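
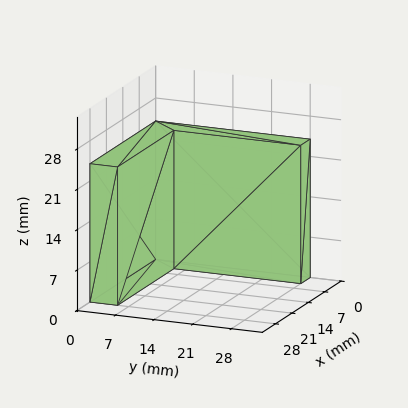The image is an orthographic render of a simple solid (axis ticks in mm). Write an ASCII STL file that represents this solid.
Reading the render: the shape is an L-shaped prism: outer 28 × 28 mm, arm thicknesses ≈ 5 mm (horizontal) and 4 mm (vertical), extruded 24 mm in z (dimensions read to the nearest mm from the axis ticks). For the STL, each face is triangulated and given an outward normal.

solid part
  facet normal 0.0000 0.0000 -1.0000
    outer loop
      vertex 28.0 5.0 0.0
      vertex 28.0 0.0 0.0
      vertex 0.0 0.0 0.0
    endloop
  endfacet
  facet normal 0.0000 0.0000 -1.0000
    outer loop
      vertex 4.0 5.0 0.0
      vertex 28.0 5.0 0.0
      vertex 0.0 0.0 0.0
    endloop
  endfacet
  facet normal 0.0000 0.0000 -1.0000
    outer loop
      vertex 4.0 28.0 0.0
      vertex 4.0 5.0 0.0
      vertex 0.0 0.0 0.0
    endloop
  endfacet
  facet normal 0.0000 0.0000 -1.0000
    outer loop
      vertex 0.0 28.0 0.0
      vertex 4.0 28.0 0.0
      vertex 0.0 0.0 0.0
    endloop
  endfacet
  facet normal 0.0000 0.0000 1.0000
    outer loop
      vertex 0.0 0.0 24.0
      vertex 28.0 0.0 24.0
      vertex 28.0 5.0 24.0
    endloop
  endfacet
  facet normal 0.0000 0.0000 1.0000
    outer loop
      vertex 0.0 0.0 24.0
      vertex 28.0 5.0 24.0
      vertex 4.0 5.0 24.0
    endloop
  endfacet
  facet normal 0.0000 0.0000 1.0000
    outer loop
      vertex 0.0 0.0 24.0
      vertex 4.0 5.0 24.0
      vertex 4.0 28.0 24.0
    endloop
  endfacet
  facet normal 0.0000 0.0000 1.0000
    outer loop
      vertex 0.0 0.0 24.0
      vertex 4.0 28.0 24.0
      vertex 0.0 28.0 24.0
    endloop
  endfacet
  facet normal 0.0000 -1.0000 0.0000
    outer loop
      vertex 0.0 0.0 0.0
      vertex 28.0 0.0 0.0
      vertex 28.0 0.0 24.0
    endloop
  endfacet
  facet normal 0.0000 -1.0000 0.0000
    outer loop
      vertex 0.0 0.0 0.0
      vertex 28.0 0.0 24.0
      vertex 0.0 0.0 24.0
    endloop
  endfacet
  facet normal 1.0000 0.0000 0.0000
    outer loop
      vertex 28.0 0.0 0.0
      vertex 28.0 5.0 0.0
      vertex 28.0 5.0 24.0
    endloop
  endfacet
  facet normal 1.0000 0.0000 0.0000
    outer loop
      vertex 28.0 0.0 0.0
      vertex 28.0 5.0 24.0
      vertex 28.0 0.0 24.0
    endloop
  endfacet
  facet normal 0.0000 1.0000 0.0000
    outer loop
      vertex 28.0 5.0 0.0
      vertex 4.0 5.0 0.0
      vertex 4.0 5.0 24.0
    endloop
  endfacet
  facet normal 0.0000 1.0000 0.0000
    outer loop
      vertex 28.0 5.0 0.0
      vertex 4.0 5.0 24.0
      vertex 28.0 5.0 24.0
    endloop
  endfacet
  facet normal 1.0000 0.0000 0.0000
    outer loop
      vertex 4.0 5.0 0.0
      vertex 4.0 28.0 0.0
      vertex 4.0 28.0 24.0
    endloop
  endfacet
  facet normal 1.0000 0.0000 0.0000
    outer loop
      vertex 4.0 5.0 0.0
      vertex 4.0 28.0 24.0
      vertex 4.0 5.0 24.0
    endloop
  endfacet
  facet normal 0.0000 1.0000 0.0000
    outer loop
      vertex 4.0 28.0 0.0
      vertex 0.0 28.0 0.0
      vertex 0.0 28.0 24.0
    endloop
  endfacet
  facet normal 0.0000 1.0000 0.0000
    outer loop
      vertex 4.0 28.0 0.0
      vertex 0.0 28.0 24.0
      vertex 4.0 28.0 24.0
    endloop
  endfacet
  facet normal -1.0000 0.0000 0.0000
    outer loop
      vertex 0.0 28.0 0.0
      vertex 0.0 0.0 0.0
      vertex 0.0 0.0 24.0
    endloop
  endfacet
  facet normal -1.0000 0.0000 0.0000
    outer loop
      vertex 0.0 28.0 0.0
      vertex 0.0 0.0 24.0
      vertex 0.0 28.0 24.0
    endloop
  endfacet
endsolid part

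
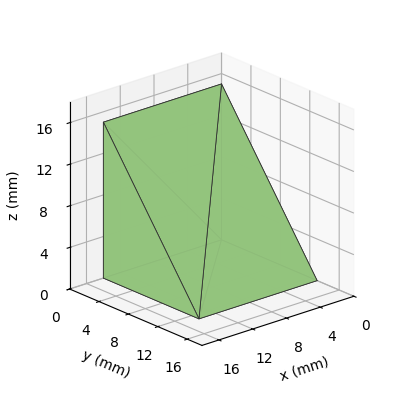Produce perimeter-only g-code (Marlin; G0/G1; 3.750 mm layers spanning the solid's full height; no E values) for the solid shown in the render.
Reading the render: the shape is a wedge (ramp): 14 × 13 mm base, rising to 15 mm along the y=0 edge and sloping linearly to z=0 at y=13 (dimensions read to the nearest mm from the axis ticks). For the g-code, the solid's height is divided into equal slices at the stated Δz and each level perimeter traced with G1 moves after a G0 lift.

; perimeter-only toolpath
G21 ; units = mm
G90 ; absolute positioning
G28 ; home
; layer 1
G0 Z3.750
G0 X0.000 Y0.000
G1 X14.000 Y0.000
G1 X14.000 Y9.750
G1 X0.000 Y9.750
G1 X0.000 Y0.000
; layer 2
G0 Z7.500
G0 X0.000 Y0.000
G1 X14.000 Y0.000
G1 X14.000 Y6.500
G1 X0.000 Y6.500
G1 X0.000 Y0.000
; layer 3
G0 Z11.250
G0 X0.000 Y0.000
G1 X14.000 Y0.000
G1 X14.000 Y3.250
G1 X0.000 Y3.250
G1 X0.000 Y0.000
M2 ; end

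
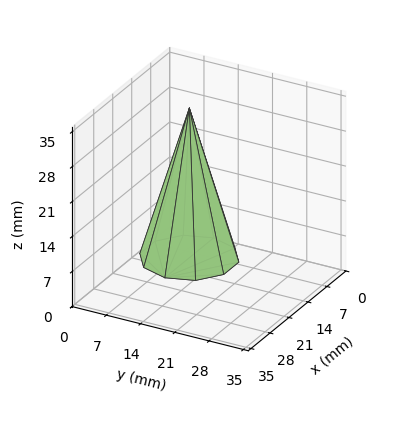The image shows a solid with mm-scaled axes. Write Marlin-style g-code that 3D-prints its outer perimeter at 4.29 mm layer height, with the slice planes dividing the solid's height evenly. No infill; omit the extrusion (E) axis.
Reading the render: the shape is a regular 10-sided pyramid, base circumscribed radius ≈ 9 mm, apex at z ≈ 30 mm (dimensions read to the nearest mm from the axis ticks). For the g-code, the solid's height is divided into equal slices at the stated Δz and each level perimeter traced with G1 moves after a G0 lift.

; perimeter-only toolpath
G21 ; units = mm
G90 ; absolute positioning
G28 ; home
; layer 1
G0 Z4.29
G0 X16.71 Y9.00
G1 X15.24 Y13.53
G1 X11.38 Y16.34
G1 X6.62 Y16.34
G1 X2.76 Y13.53
G1 X1.29 Y9.00
G1 X2.76 Y4.47
G1 X6.62 Y1.66
G1 X11.38 Y1.66
G1 X15.24 Y4.47
G1 X16.71 Y9.00
; layer 2
G0 Z8.57
G0 X15.43 Y9.00
G1 X14.20 Y12.78
G1 X10.99 Y15.11
G1 X7.01 Y15.11
G1 X3.80 Y12.78
G1 X2.57 Y9.00
G1 X3.80 Y5.22
G1 X7.01 Y2.89
G1 X10.99 Y2.89
G1 X14.20 Y5.22
G1 X15.43 Y9.00
; layer 3
G0 Z12.86
G0 X14.14 Y9.00
G1 X13.16 Y12.02
G1 X10.59 Y13.89
G1 X7.41 Y13.89
G1 X4.84 Y12.02
G1 X3.86 Y9.00
G1 X4.84 Y5.98
G1 X7.41 Y4.11
G1 X10.59 Y4.11
G1 X13.16 Y5.98
G1 X14.14 Y9.00
; layer 4
G0 Z17.14
G0 X12.86 Y9.00
G1 X12.12 Y11.27
G1 X10.19 Y12.67
G1 X7.81 Y12.67
G1 X5.88 Y11.27
G1 X5.14 Y9.00
G1 X5.88 Y6.73
G1 X7.81 Y5.33
G1 X10.19 Y5.33
G1 X12.12 Y6.73
G1 X12.86 Y9.00
; layer 5
G0 Z21.43
G0 X11.57 Y9.00
G1 X11.08 Y10.51
G1 X9.79 Y11.45
G1 X8.21 Y11.45
G1 X6.92 Y10.51
G1 X6.43 Y9.00
G1 X6.92 Y7.49
G1 X8.21 Y6.55
G1 X9.79 Y6.55
G1 X11.08 Y7.49
G1 X11.57 Y9.00
; layer 6
G0 Z25.71
G0 X10.29 Y9.00
G1 X10.04 Y9.76
G1 X9.40 Y10.22
G1 X8.60 Y10.22
G1 X7.96 Y9.76
G1 X7.71 Y9.00
G1 X7.96 Y8.24
G1 X8.60 Y7.78
G1 X9.40 Y7.78
G1 X10.04 Y8.24
G1 X10.29 Y9.00
M2 ; end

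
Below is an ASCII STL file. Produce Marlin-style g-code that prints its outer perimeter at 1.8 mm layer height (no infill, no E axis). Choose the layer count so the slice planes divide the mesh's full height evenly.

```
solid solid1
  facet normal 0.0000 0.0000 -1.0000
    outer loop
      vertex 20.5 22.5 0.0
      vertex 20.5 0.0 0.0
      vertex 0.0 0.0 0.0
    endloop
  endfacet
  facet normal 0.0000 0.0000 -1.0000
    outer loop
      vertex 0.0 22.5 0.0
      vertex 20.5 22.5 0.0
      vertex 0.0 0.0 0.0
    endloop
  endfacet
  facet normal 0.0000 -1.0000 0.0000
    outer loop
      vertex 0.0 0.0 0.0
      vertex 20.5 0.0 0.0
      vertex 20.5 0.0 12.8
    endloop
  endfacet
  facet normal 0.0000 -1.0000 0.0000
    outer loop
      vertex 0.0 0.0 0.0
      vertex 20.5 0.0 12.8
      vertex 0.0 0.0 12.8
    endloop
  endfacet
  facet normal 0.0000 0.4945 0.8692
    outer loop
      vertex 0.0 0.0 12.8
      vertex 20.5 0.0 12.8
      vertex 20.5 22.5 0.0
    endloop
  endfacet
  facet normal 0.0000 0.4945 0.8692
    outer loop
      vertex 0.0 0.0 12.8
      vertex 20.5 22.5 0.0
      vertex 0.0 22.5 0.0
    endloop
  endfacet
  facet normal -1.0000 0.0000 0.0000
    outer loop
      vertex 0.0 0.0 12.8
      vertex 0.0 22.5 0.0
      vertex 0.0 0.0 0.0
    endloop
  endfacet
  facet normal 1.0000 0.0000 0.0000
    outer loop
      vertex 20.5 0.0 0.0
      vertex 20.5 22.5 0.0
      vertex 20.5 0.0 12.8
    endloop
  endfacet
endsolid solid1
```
; perimeter-only toolpath
G21 ; units = mm
G90 ; absolute positioning
G28 ; home
; layer 1
G0 Z1.8
G0 X0.0 Y0.0
G1 X20.5 Y0.0
G1 X20.5 Y19.3
G1 X0.0 Y19.3
G1 X0.0 Y0.0
; layer 2
G0 Z3.7
G0 X0.0 Y0.0
G1 X20.5 Y0.0
G1 X20.5 Y16.1
G1 X0.0 Y16.1
G1 X0.0 Y0.0
; layer 3
G0 Z5.5
G0 X0.0 Y0.0
G1 X20.5 Y0.0
G1 X20.5 Y12.9
G1 X0.0 Y12.9
G1 X0.0 Y0.0
; layer 4
G0 Z7.3
G0 X0.0 Y0.0
G1 X20.5 Y0.0
G1 X20.5 Y9.6
G1 X0.0 Y9.6
G1 X0.0 Y0.0
; layer 5
G0 Z9.1
G0 X0.0 Y0.0
G1 X20.5 Y0.0
G1 X20.5 Y6.4
G1 X0.0 Y6.4
G1 X0.0 Y0.0
; layer 6
G0 Z11.0
G0 X0.0 Y0.0
G1 X20.5 Y0.0
G1 X20.5 Y3.2
G1 X0.0 Y3.2
G1 X0.0 Y0.0
M2 ; end

The solid is a wedge (ramp): 20.5 × 22.5 mm base, rising to 12.8 mm along the y=0 edge and sloping linearly to z=0 at y=22.5. Slicing at Δz = 1.8 mm — 7 equal slices spanning the solid's height, so layer i sits at z = i·h/7 — gives 6 non-empty perimeters. Each is a 4-segment closed polygon; G0 lifts to the layer z and rapids to the start vertex, then G1 traces the edges. The cross-section shrinks linearly with z (the slice at the apex is degenerate and omitted).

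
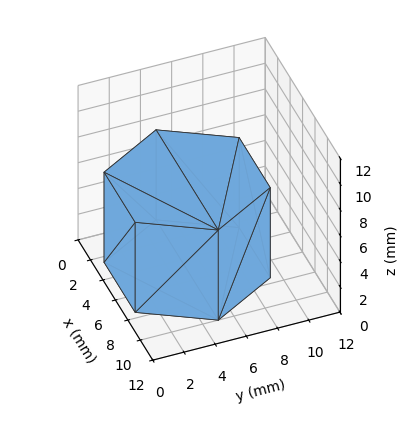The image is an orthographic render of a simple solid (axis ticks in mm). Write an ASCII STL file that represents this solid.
Reading the render: the shape is a regular 6-sided prism (a cylinder approximated with 6 flat sides), circumscribed radius ≈ 5 mm, height ≈ 7 mm (dimensions read to the nearest mm from the axis ticks). For the STL, each face is triangulated and given an outward normal.

solid part
  facet normal 0.0000 0.0000 -1.0000
    outer loop
      vertex 2.50 9.33 0.00
      vertex 7.50 9.33 0.00
      vertex 10.00 5.00 0.00
    endloop
  endfacet
  facet normal 0.0000 0.0000 -1.0000
    outer loop
      vertex 0.00 5.00 0.00
      vertex 2.50 9.33 0.00
      vertex 10.00 5.00 0.00
    endloop
  endfacet
  facet normal 0.0000 0.0000 -1.0000
    outer loop
      vertex 2.50 0.67 0.00
      vertex 0.00 5.00 0.00
      vertex 10.00 5.00 0.00
    endloop
  endfacet
  facet normal 0.0000 0.0000 -1.0000
    outer loop
      vertex 7.50 0.67 0.00
      vertex 2.50 0.67 0.00
      vertex 10.00 5.00 0.00
    endloop
  endfacet
  facet normal 0.0000 0.0000 1.0000
    outer loop
      vertex 10.00 5.00 7.00
      vertex 7.50 9.33 7.00
      vertex 2.50 9.33 7.00
    endloop
  endfacet
  facet normal 0.0000 0.0000 1.0000
    outer loop
      vertex 10.00 5.00 7.00
      vertex 2.50 9.33 7.00
      vertex 0.00 5.00 7.00
    endloop
  endfacet
  facet normal 0.0000 0.0000 1.0000
    outer loop
      vertex 10.00 5.00 7.00
      vertex 0.00 5.00 7.00
      vertex 2.50 0.67 7.00
    endloop
  endfacet
  facet normal 0.0000 0.0000 1.0000
    outer loop
      vertex 10.00 5.00 7.00
      vertex 2.50 0.67 7.00
      vertex 7.50 0.67 7.00
    endloop
  endfacet
  facet normal 0.8660 0.5000 0.0000
    outer loop
      vertex 10.00 5.00 0.00
      vertex 7.50 9.33 0.00
      vertex 7.50 9.33 7.00
    endloop
  endfacet
  facet normal 0.8660 0.5000 0.0000
    outer loop
      vertex 10.00 5.00 0.00
      vertex 7.50 9.33 7.00
      vertex 10.00 5.00 7.00
    endloop
  endfacet
  facet normal 0.0000 1.0000 0.0000
    outer loop
      vertex 7.50 9.33 0.00
      vertex 2.50 9.33 0.00
      vertex 2.50 9.33 7.00
    endloop
  endfacet
  facet normal 0.0000 1.0000 0.0000
    outer loop
      vertex 7.50 9.33 0.00
      vertex 2.50 9.33 7.00
      vertex 7.50 9.33 7.00
    endloop
  endfacet
  facet normal -0.8660 0.5000 0.0000
    outer loop
      vertex 2.50 9.33 0.00
      vertex 0.00 5.00 0.00
      vertex 0.00 5.00 7.00
    endloop
  endfacet
  facet normal -0.8660 0.5000 0.0000
    outer loop
      vertex 2.50 9.33 0.00
      vertex 0.00 5.00 7.00
      vertex 2.50 9.33 7.00
    endloop
  endfacet
  facet normal -0.8660 -0.5000 0.0000
    outer loop
      vertex 0.00 5.00 0.00
      vertex 2.50 0.67 0.00
      vertex 2.50 0.67 7.00
    endloop
  endfacet
  facet normal -0.8660 -0.5000 0.0000
    outer loop
      vertex 0.00 5.00 0.00
      vertex 2.50 0.67 7.00
      vertex 0.00 5.00 7.00
    endloop
  endfacet
  facet normal 0.0000 -1.0000 0.0000
    outer loop
      vertex 2.50 0.67 0.00
      vertex 7.50 0.67 0.00
      vertex 7.50 0.67 7.00
    endloop
  endfacet
  facet normal 0.0000 -1.0000 0.0000
    outer loop
      vertex 2.50 0.67 0.00
      vertex 7.50 0.67 7.00
      vertex 2.50 0.67 7.00
    endloop
  endfacet
  facet normal 0.8660 -0.5000 0.0000
    outer loop
      vertex 7.50 0.67 0.00
      vertex 10.00 5.00 0.00
      vertex 10.00 5.00 7.00
    endloop
  endfacet
  facet normal 0.8660 -0.5000 0.0000
    outer loop
      vertex 7.50 0.67 0.00
      vertex 10.00 5.00 7.00
      vertex 7.50 0.67 7.00
    endloop
  endfacet
endsolid part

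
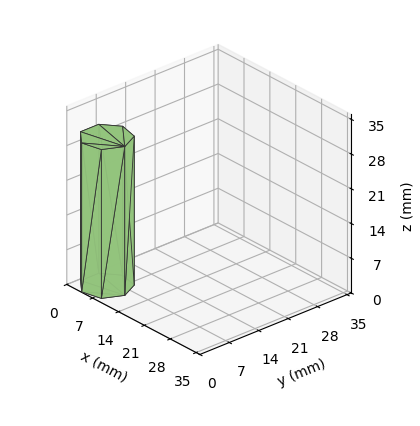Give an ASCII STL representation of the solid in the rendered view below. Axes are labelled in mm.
Reading the render: the shape is a regular 7-sided prism (a cylinder approximated with 7 flat sides), circumscribed radius ≈ 5 mm, height ≈ 30 mm (dimensions read to the nearest mm from the axis ticks). For the STL, each face is triangulated and given an outward normal.

solid part
  facet normal 0.0000 0.0000 -1.0000
    outer loop
      vertex 3.887 9.875 0.000
      vertex 8.117 8.909 0.000
      vertex 10.000 5.000 0.000
    endloop
  endfacet
  facet normal 0.0000 0.0000 -1.0000
    outer loop
      vertex 0.495 7.169 0.000
      vertex 3.887 9.875 0.000
      vertex 10.000 5.000 0.000
    endloop
  endfacet
  facet normal 0.0000 0.0000 -1.0000
    outer loop
      vertex 0.495 2.831 0.000
      vertex 0.495 7.169 0.000
      vertex 10.000 5.000 0.000
    endloop
  endfacet
  facet normal 0.0000 0.0000 -1.0000
    outer loop
      vertex 3.887 0.125 0.000
      vertex 0.495 2.831 0.000
      vertex 10.000 5.000 0.000
    endloop
  endfacet
  facet normal 0.0000 0.0000 -1.0000
    outer loop
      vertex 8.117 1.091 0.000
      vertex 3.887 0.125 0.000
      vertex 10.000 5.000 0.000
    endloop
  endfacet
  facet normal 0.0000 0.0000 1.0000
    outer loop
      vertex 10.000 5.000 30.000
      vertex 8.117 8.909 30.000
      vertex 3.887 9.875 30.000
    endloop
  endfacet
  facet normal 0.0000 0.0000 1.0000
    outer loop
      vertex 10.000 5.000 30.000
      vertex 3.887 9.875 30.000
      vertex 0.495 7.169 30.000
    endloop
  endfacet
  facet normal 0.0000 0.0000 1.0000
    outer loop
      vertex 10.000 5.000 30.000
      vertex 0.495 7.169 30.000
      vertex 0.495 2.831 30.000
    endloop
  endfacet
  facet normal 0.0000 0.0000 1.0000
    outer loop
      vertex 10.000 5.000 30.000
      vertex 0.495 2.831 30.000
      vertex 3.887 0.125 30.000
    endloop
  endfacet
  facet normal 0.0000 0.0000 1.0000
    outer loop
      vertex 10.000 5.000 30.000
      vertex 3.887 0.125 30.000
      vertex 8.117 1.091 30.000
    endloop
  endfacet
  facet normal 0.9009 0.4340 0.0000
    outer loop
      vertex 10.000 5.000 0.000
      vertex 8.117 8.909 0.000
      vertex 8.117 8.909 30.000
    endloop
  endfacet
  facet normal 0.9009 0.4340 0.0000
    outer loop
      vertex 10.000 5.000 0.000
      vertex 8.117 8.909 30.000
      vertex 10.000 5.000 30.000
    endloop
  endfacet
  facet normal 0.2226 0.9749 0.0000
    outer loop
      vertex 8.117 8.909 0.000
      vertex 3.887 9.875 0.000
      vertex 3.887 9.875 30.000
    endloop
  endfacet
  facet normal 0.2226 0.9749 0.0000
    outer loop
      vertex 8.117 8.909 0.000
      vertex 3.887 9.875 30.000
      vertex 8.117 8.909 30.000
    endloop
  endfacet
  facet normal -0.6236 0.7817 0.0000
    outer loop
      vertex 3.887 9.875 0.000
      vertex 0.495 7.169 0.000
      vertex 0.495 7.169 30.000
    endloop
  endfacet
  facet normal -0.6236 0.7817 0.0000
    outer loop
      vertex 3.887 9.875 0.000
      vertex 0.495 7.169 30.000
      vertex 3.887 9.875 30.000
    endloop
  endfacet
  facet normal -1.0000 0.0000 0.0000
    outer loop
      vertex 0.495 7.169 0.000
      vertex 0.495 2.831 0.000
      vertex 0.495 2.831 30.000
    endloop
  endfacet
  facet normal -1.0000 0.0000 0.0000
    outer loop
      vertex 0.495 7.169 0.000
      vertex 0.495 2.831 30.000
      vertex 0.495 7.169 30.000
    endloop
  endfacet
  facet normal -0.6236 -0.7817 0.0000
    outer loop
      vertex 0.495 2.831 0.000
      vertex 3.887 0.125 0.000
      vertex 3.887 0.125 30.000
    endloop
  endfacet
  facet normal -0.6236 -0.7817 0.0000
    outer loop
      vertex 0.495 2.831 0.000
      vertex 3.887 0.125 30.000
      vertex 0.495 2.831 30.000
    endloop
  endfacet
  facet normal 0.2226 -0.9749 0.0000
    outer loop
      vertex 3.887 0.125 0.000
      vertex 8.117 1.091 0.000
      vertex 8.117 1.091 30.000
    endloop
  endfacet
  facet normal 0.2226 -0.9749 0.0000
    outer loop
      vertex 3.887 0.125 0.000
      vertex 8.117 1.091 30.000
      vertex 3.887 0.125 30.000
    endloop
  endfacet
  facet normal 0.9009 -0.4340 0.0000
    outer loop
      vertex 8.117 1.091 0.000
      vertex 10.000 5.000 0.000
      vertex 10.000 5.000 30.000
    endloop
  endfacet
  facet normal 0.9009 -0.4340 0.0000
    outer loop
      vertex 8.117 1.091 0.000
      vertex 10.000 5.000 30.000
      vertex 8.117 1.091 30.000
    endloop
  endfacet
endsolid part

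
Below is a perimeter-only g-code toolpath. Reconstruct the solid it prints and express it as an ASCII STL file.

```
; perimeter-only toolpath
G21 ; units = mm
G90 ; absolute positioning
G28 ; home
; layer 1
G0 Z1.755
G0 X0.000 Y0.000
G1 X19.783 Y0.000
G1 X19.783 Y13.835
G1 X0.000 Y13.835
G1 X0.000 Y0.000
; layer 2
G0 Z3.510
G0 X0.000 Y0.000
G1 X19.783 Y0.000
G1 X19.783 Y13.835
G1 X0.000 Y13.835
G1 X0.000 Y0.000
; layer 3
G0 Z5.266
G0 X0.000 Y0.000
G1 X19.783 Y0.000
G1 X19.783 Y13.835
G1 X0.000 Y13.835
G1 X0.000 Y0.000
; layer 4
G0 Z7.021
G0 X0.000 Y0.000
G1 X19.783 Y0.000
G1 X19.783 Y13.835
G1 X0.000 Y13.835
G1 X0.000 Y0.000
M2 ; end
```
solid part
  facet normal 0.0000 0.0000 -1.0000
    outer loop
      vertex 19.783 13.835 0.000
      vertex 19.783 0.000 0.000
      vertex 0.000 0.000 0.000
    endloop
  endfacet
  facet normal 0.0000 0.0000 -1.0000
    outer loop
      vertex 0.000 13.835 0.000
      vertex 19.783 13.835 0.000
      vertex 0.000 0.000 0.000
    endloop
  endfacet
  facet normal 0.0000 0.0000 1.0000
    outer loop
      vertex 0.000 0.000 7.021
      vertex 19.783 0.000 7.021
      vertex 19.783 13.835 7.021
    endloop
  endfacet
  facet normal 0.0000 0.0000 1.0000
    outer loop
      vertex 0.000 0.000 7.021
      vertex 19.783 13.835 7.021
      vertex 0.000 13.835 7.021
    endloop
  endfacet
  facet normal 0.0000 -1.0000 0.0000
    outer loop
      vertex 0.000 0.000 0.000
      vertex 19.783 0.000 0.000
      vertex 19.783 0.000 7.021
    endloop
  endfacet
  facet normal 0.0000 -1.0000 0.0000
    outer loop
      vertex 0.000 0.000 0.000
      vertex 19.783 0.000 7.021
      vertex 0.000 0.000 7.021
    endloop
  endfacet
  facet normal 0.0000 1.0000 0.0000
    outer loop
      vertex 19.783 13.835 7.021
      vertex 19.783 13.835 0.000
      vertex 0.000 13.835 0.000
    endloop
  endfacet
  facet normal 0.0000 1.0000 0.0000
    outer loop
      vertex 0.000 13.835 7.021
      vertex 19.783 13.835 7.021
      vertex 0.000 13.835 0.000
    endloop
  endfacet
  facet normal -1.0000 0.0000 0.0000
    outer loop
      vertex 0.000 13.835 7.021
      vertex 0.000 13.835 0.000
      vertex 0.000 0.000 0.000
    endloop
  endfacet
  facet normal -1.0000 0.0000 0.0000
    outer loop
      vertex 0.000 0.000 7.021
      vertex 0.000 13.835 7.021
      vertex 0.000 0.000 0.000
    endloop
  endfacet
  facet normal 1.0000 0.0000 0.0000
    outer loop
      vertex 19.783 0.000 0.000
      vertex 19.783 13.835 0.000
      vertex 19.783 13.835 7.021
    endloop
  endfacet
  facet normal 1.0000 0.0000 0.0000
    outer loop
      vertex 19.783 0.000 0.000
      vertex 19.783 13.835 7.021
      vertex 19.783 0.000 7.021
    endloop
  endfacet
endsolid part

The G0 Z moves step by Δz≈1.755 mm. Every layer's G1 loop is the same polygon, so the solid is a straight extrusion of it from z=0 to z≈7.02. Closing with flat bottom and top caps and triangulating gives 12 facets — a rectangular box, roughly 19.8 × 13.8 mm footprint and 7.02 mm tall.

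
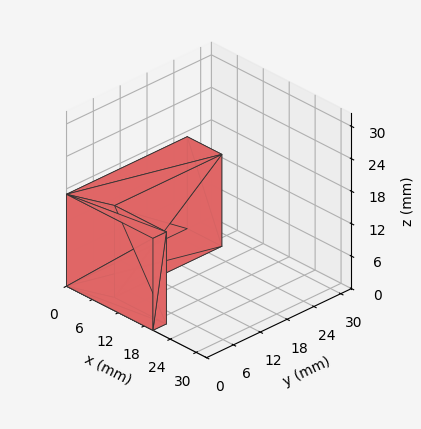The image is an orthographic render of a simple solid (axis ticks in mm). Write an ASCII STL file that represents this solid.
Reading the render: the shape is an L-shaped prism: outer 20 × 27 mm, arm thicknesses ≈ 3 mm (horizontal) and 8 mm (vertical), extruded 17 mm in z (dimensions read to the nearest mm from the axis ticks). For the STL, each face is triangulated and given an outward normal.

solid part
  facet normal 0.0000 0.0000 -1.0000
    outer loop
      vertex 20.00 3.00 0.00
      vertex 20.00 0.00 0.00
      vertex 0.00 0.00 0.00
    endloop
  endfacet
  facet normal 0.0000 0.0000 -1.0000
    outer loop
      vertex 8.00 3.00 0.00
      vertex 20.00 3.00 0.00
      vertex 0.00 0.00 0.00
    endloop
  endfacet
  facet normal 0.0000 0.0000 -1.0000
    outer loop
      vertex 8.00 27.00 0.00
      vertex 8.00 3.00 0.00
      vertex 0.00 0.00 0.00
    endloop
  endfacet
  facet normal 0.0000 0.0000 -1.0000
    outer loop
      vertex 0.00 27.00 0.00
      vertex 8.00 27.00 0.00
      vertex 0.00 0.00 0.00
    endloop
  endfacet
  facet normal 0.0000 0.0000 1.0000
    outer loop
      vertex 0.00 0.00 17.00
      vertex 20.00 0.00 17.00
      vertex 20.00 3.00 17.00
    endloop
  endfacet
  facet normal 0.0000 0.0000 1.0000
    outer loop
      vertex 0.00 0.00 17.00
      vertex 20.00 3.00 17.00
      vertex 8.00 3.00 17.00
    endloop
  endfacet
  facet normal 0.0000 0.0000 1.0000
    outer loop
      vertex 0.00 0.00 17.00
      vertex 8.00 3.00 17.00
      vertex 8.00 27.00 17.00
    endloop
  endfacet
  facet normal 0.0000 0.0000 1.0000
    outer loop
      vertex 0.00 0.00 17.00
      vertex 8.00 27.00 17.00
      vertex 0.00 27.00 17.00
    endloop
  endfacet
  facet normal 0.0000 -1.0000 0.0000
    outer loop
      vertex 0.00 0.00 0.00
      vertex 20.00 0.00 0.00
      vertex 20.00 0.00 17.00
    endloop
  endfacet
  facet normal 0.0000 -1.0000 0.0000
    outer loop
      vertex 0.00 0.00 0.00
      vertex 20.00 0.00 17.00
      vertex 0.00 0.00 17.00
    endloop
  endfacet
  facet normal 1.0000 0.0000 0.0000
    outer loop
      vertex 20.00 0.00 0.00
      vertex 20.00 3.00 0.00
      vertex 20.00 3.00 17.00
    endloop
  endfacet
  facet normal 1.0000 0.0000 0.0000
    outer loop
      vertex 20.00 0.00 0.00
      vertex 20.00 3.00 17.00
      vertex 20.00 0.00 17.00
    endloop
  endfacet
  facet normal 0.0000 1.0000 0.0000
    outer loop
      vertex 20.00 3.00 0.00
      vertex 8.00 3.00 0.00
      vertex 8.00 3.00 17.00
    endloop
  endfacet
  facet normal 0.0000 1.0000 0.0000
    outer loop
      vertex 20.00 3.00 0.00
      vertex 8.00 3.00 17.00
      vertex 20.00 3.00 17.00
    endloop
  endfacet
  facet normal 1.0000 0.0000 0.0000
    outer loop
      vertex 8.00 3.00 0.00
      vertex 8.00 27.00 0.00
      vertex 8.00 27.00 17.00
    endloop
  endfacet
  facet normal 1.0000 0.0000 0.0000
    outer loop
      vertex 8.00 3.00 0.00
      vertex 8.00 27.00 17.00
      vertex 8.00 3.00 17.00
    endloop
  endfacet
  facet normal 0.0000 1.0000 0.0000
    outer loop
      vertex 8.00 27.00 0.00
      vertex 0.00 27.00 0.00
      vertex 0.00 27.00 17.00
    endloop
  endfacet
  facet normal 0.0000 1.0000 0.0000
    outer loop
      vertex 8.00 27.00 0.00
      vertex 0.00 27.00 17.00
      vertex 8.00 27.00 17.00
    endloop
  endfacet
  facet normal -1.0000 0.0000 0.0000
    outer loop
      vertex 0.00 27.00 0.00
      vertex 0.00 0.00 0.00
      vertex 0.00 0.00 17.00
    endloop
  endfacet
  facet normal -1.0000 0.0000 0.0000
    outer loop
      vertex 0.00 27.00 0.00
      vertex 0.00 0.00 17.00
      vertex 0.00 27.00 17.00
    endloop
  endfacet
endsolid part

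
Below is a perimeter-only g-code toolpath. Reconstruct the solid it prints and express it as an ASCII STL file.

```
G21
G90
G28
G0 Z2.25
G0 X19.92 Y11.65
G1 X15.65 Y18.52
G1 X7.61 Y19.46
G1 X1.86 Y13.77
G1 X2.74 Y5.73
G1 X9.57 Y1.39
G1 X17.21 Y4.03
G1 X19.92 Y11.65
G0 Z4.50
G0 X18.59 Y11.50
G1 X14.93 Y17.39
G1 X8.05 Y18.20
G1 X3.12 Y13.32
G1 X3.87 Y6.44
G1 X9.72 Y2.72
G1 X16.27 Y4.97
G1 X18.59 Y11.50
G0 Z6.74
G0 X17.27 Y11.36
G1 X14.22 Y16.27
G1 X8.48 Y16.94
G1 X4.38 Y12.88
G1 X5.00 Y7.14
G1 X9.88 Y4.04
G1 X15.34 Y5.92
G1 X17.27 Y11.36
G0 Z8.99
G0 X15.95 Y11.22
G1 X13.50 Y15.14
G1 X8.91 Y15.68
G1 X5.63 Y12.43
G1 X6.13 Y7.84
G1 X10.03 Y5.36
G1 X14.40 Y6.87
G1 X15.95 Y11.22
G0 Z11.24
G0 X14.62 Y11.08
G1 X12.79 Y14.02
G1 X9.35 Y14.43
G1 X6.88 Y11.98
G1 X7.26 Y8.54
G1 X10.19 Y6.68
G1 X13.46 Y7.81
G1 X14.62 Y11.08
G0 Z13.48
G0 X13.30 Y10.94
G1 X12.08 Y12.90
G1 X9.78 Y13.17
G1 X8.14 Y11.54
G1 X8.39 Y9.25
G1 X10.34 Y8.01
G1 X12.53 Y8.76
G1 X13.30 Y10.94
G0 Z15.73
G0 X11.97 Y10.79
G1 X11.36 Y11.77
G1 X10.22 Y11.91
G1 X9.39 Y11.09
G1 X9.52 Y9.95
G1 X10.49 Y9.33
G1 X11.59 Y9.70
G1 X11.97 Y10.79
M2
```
solid part
  facet normal 0.0000 0.0000 -1.0000
    outer loop
      vertex 7.18 20.72 0.00
      vertex 16.36 19.64 0.00
      vertex 21.24 11.79 0.00
    endloop
  endfacet
  facet normal 0.0000 0.0000 -1.0000
    outer loop
      vertex 0.61 14.21 0.00
      vertex 7.18 20.72 0.00
      vertex 21.24 11.79 0.00
    endloop
  endfacet
  facet normal 0.0000 0.0000 -1.0000
    outer loop
      vertex 1.61 5.03 0.00
      vertex 0.61 14.21 0.00
      vertex 21.24 11.79 0.00
    endloop
  endfacet
  facet normal 0.0000 0.0000 -1.0000
    outer loop
      vertex 9.41 0.07 0.00
      vertex 1.61 5.03 0.00
      vertex 21.24 11.79 0.00
    endloop
  endfacet
  facet normal 0.0000 0.0000 -1.0000
    outer loop
      vertex 18.15 3.08 0.00
      vertex 9.41 0.07 0.00
      vertex 21.24 11.79 0.00
    endloop
  endfacet
  facet normal 0.7492 0.4658 0.4708
    outer loop
      vertex 21.24 11.79 0.00
      vertex 16.36 19.64 0.00
      vertex 10.65 10.65 17.98
    endloop
  endfacet
  facet normal 0.1031 0.8762 0.4708
    outer loop
      vertex 16.36 19.64 0.00
      vertex 7.18 20.72 0.00
      vertex 10.65 10.65 17.98
    endloop
  endfacet
  facet normal -0.6210 0.6267 0.4708
    outer loop
      vertex 7.18 20.72 0.00
      vertex 0.61 14.21 0.00
      vertex 10.65 10.65 17.98
    endloop
  endfacet
  facet normal -0.8770 -0.0955 0.4708
    outer loop
      vertex 0.61 14.21 0.00
      vertex 1.61 5.03 0.00
      vertex 10.65 10.65 17.98
    endloop
  endfacet
  facet normal -0.4734 -0.7445 0.4707
    outer loop
      vertex 1.61 5.03 0.00
      vertex 9.41 0.07 0.00
      vertex 10.65 10.65 17.98
    endloop
  endfacet
  facet normal 0.2872 -0.8341 0.4710
    outer loop
      vertex 9.41 0.07 0.00
      vertex 18.15 3.08 0.00
      vertex 10.65 10.65 17.98
    endloop
  endfacet
  facet normal 0.8314 -0.2949 0.4710
    outer loop
      vertex 18.15 3.08 0.00
      vertex 21.24 11.79 0.00
      vertex 10.65 10.65 17.98
    endloop
  endfacet
endsolid part

The G0 Z moves step by Δz≈2.25 mm. The G1 loops shrink linearly with z, so the solid tapers from its base footprint up to z≈18. Closing with a flat bottom cap and the tapered top and triangulating gives 12 facets — a regular 7-sided pyramid, base circumscribed radius ≈ 10.7 mm, apex at z ≈ 18 mm.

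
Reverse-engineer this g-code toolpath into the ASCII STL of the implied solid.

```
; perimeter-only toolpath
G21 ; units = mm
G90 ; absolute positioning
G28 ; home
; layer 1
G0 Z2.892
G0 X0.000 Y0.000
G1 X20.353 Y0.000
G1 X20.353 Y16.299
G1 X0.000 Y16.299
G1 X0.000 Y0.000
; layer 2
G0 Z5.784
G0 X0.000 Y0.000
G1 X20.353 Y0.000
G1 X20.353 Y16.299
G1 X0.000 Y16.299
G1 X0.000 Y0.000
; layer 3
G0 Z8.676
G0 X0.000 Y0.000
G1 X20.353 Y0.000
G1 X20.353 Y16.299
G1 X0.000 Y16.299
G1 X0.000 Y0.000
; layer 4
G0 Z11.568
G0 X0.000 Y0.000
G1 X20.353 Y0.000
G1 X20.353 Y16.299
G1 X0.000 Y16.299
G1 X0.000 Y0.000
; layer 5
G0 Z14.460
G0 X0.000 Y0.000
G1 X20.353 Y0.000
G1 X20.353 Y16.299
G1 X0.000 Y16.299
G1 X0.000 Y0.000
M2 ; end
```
solid part
  facet normal 0.0000 0.0000 -1.0000
    outer loop
      vertex 20.353 16.299 0.000
      vertex 20.353 0.000 0.000
      vertex 0.000 0.000 0.000
    endloop
  endfacet
  facet normal 0.0000 0.0000 -1.0000
    outer loop
      vertex 0.000 16.299 0.000
      vertex 20.353 16.299 0.000
      vertex 0.000 0.000 0.000
    endloop
  endfacet
  facet normal 0.0000 0.0000 1.0000
    outer loop
      vertex 0.000 0.000 14.460
      vertex 20.353 0.000 14.460
      vertex 20.353 16.299 14.460
    endloop
  endfacet
  facet normal 0.0000 0.0000 1.0000
    outer loop
      vertex 0.000 0.000 14.460
      vertex 20.353 16.299 14.460
      vertex 0.000 16.299 14.460
    endloop
  endfacet
  facet normal 0.0000 -1.0000 0.0000
    outer loop
      vertex 0.000 0.000 0.000
      vertex 20.353 0.000 0.000
      vertex 20.353 0.000 14.460
    endloop
  endfacet
  facet normal 0.0000 -1.0000 0.0000
    outer loop
      vertex 0.000 0.000 0.000
      vertex 20.353 0.000 14.460
      vertex 0.000 0.000 14.460
    endloop
  endfacet
  facet normal 0.0000 1.0000 0.0000
    outer loop
      vertex 20.353 16.299 14.460
      vertex 20.353 16.299 0.000
      vertex 0.000 16.299 0.000
    endloop
  endfacet
  facet normal 0.0000 1.0000 0.0000
    outer loop
      vertex 0.000 16.299 14.460
      vertex 20.353 16.299 14.460
      vertex 0.000 16.299 0.000
    endloop
  endfacet
  facet normal -1.0000 0.0000 0.0000
    outer loop
      vertex 0.000 16.299 14.460
      vertex 0.000 16.299 0.000
      vertex 0.000 0.000 0.000
    endloop
  endfacet
  facet normal -1.0000 0.0000 0.0000
    outer loop
      vertex 0.000 0.000 14.460
      vertex 0.000 16.299 14.460
      vertex 0.000 0.000 0.000
    endloop
  endfacet
  facet normal 1.0000 0.0000 0.0000
    outer loop
      vertex 20.353 0.000 0.000
      vertex 20.353 16.299 0.000
      vertex 20.353 16.299 14.460
    endloop
  endfacet
  facet normal 1.0000 0.0000 0.0000
    outer loop
      vertex 20.353 0.000 0.000
      vertex 20.353 16.299 14.460
      vertex 20.353 0.000 14.460
    endloop
  endfacet
endsolid part

The G0 Z moves step by Δz≈2.892 mm. Every layer's G1 loop is the same polygon, so the solid is a straight extrusion of it from z=0 to z≈14.5. Closing with flat bottom and top caps and triangulating gives 12 facets — a rectangular box, roughly 20.4 × 16.3 mm footprint and 14.5 mm tall.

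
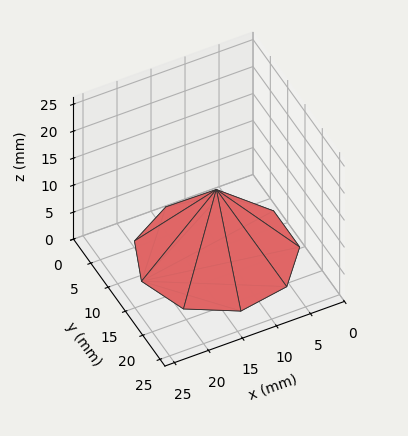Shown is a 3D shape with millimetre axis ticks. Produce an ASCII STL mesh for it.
Reading the render: the shape is a regular 9-sided pyramid, base circumscribed radius ≈ 11 mm, apex at z ≈ 12 mm (dimensions read to the nearest mm from the axis ticks). For the STL, each face is triangulated and given an outward normal.

solid part
  facet normal 0.0000 0.0000 -1.0000
    outer loop
      vertex 12.91 21.83 0.00
      vertex 19.43 18.07 0.00
      vertex 22.00 11.00 0.00
    endloop
  endfacet
  facet normal 0.0000 0.0000 -1.0000
    outer loop
      vertex 5.50 20.53 0.00
      vertex 12.91 21.83 0.00
      vertex 22.00 11.00 0.00
    endloop
  endfacet
  facet normal 0.0000 0.0000 -1.0000
    outer loop
      vertex 0.66 14.76 0.00
      vertex 5.50 20.53 0.00
      vertex 22.00 11.00 0.00
    endloop
  endfacet
  facet normal 0.0000 0.0000 -1.0000
    outer loop
      vertex 0.66 7.24 0.00
      vertex 0.66 14.76 0.00
      vertex 22.00 11.00 0.00
    endloop
  endfacet
  facet normal 0.0000 0.0000 -1.0000
    outer loop
      vertex 5.50 1.47 0.00
      vertex 0.66 7.24 0.00
      vertex 22.00 11.00 0.00
    endloop
  endfacet
  facet normal 0.0000 0.0000 -1.0000
    outer loop
      vertex 12.91 0.17 0.00
      vertex 5.50 1.47 0.00
      vertex 22.00 11.00 0.00
    endloop
  endfacet
  facet normal 0.0000 0.0000 -1.0000
    outer loop
      vertex 19.43 3.93 0.00
      vertex 12.91 0.17 0.00
      vertex 22.00 11.00 0.00
    endloop
  endfacet
  facet normal 0.7120 0.2588 0.6527
    outer loop
      vertex 22.00 11.00 0.00
      vertex 19.43 18.07 0.00
      vertex 11.00 11.00 12.00
    endloop
  endfacet
  facet normal 0.3785 0.6564 0.6526
    outer loop
      vertex 19.43 18.07 0.00
      vertex 12.91 21.83 0.00
      vertex 11.00 11.00 12.00
    endloop
  endfacet
  facet normal -0.1309 0.7463 0.6527
    outer loop
      vertex 12.91 21.83 0.00
      vertex 5.50 20.53 0.00
      vertex 11.00 11.00 12.00
    endloop
  endfacet
  facet normal -0.5804 0.4869 0.6527
    outer loop
      vertex 5.50 20.53 0.00
      vertex 0.66 14.76 0.00
      vertex 11.00 11.00 12.00
    endloop
  endfacet
  facet normal -0.7576 0.0000 0.6528
    outer loop
      vertex 0.66 14.76 0.00
      vertex 0.66 7.24 0.00
      vertex 11.00 11.00 12.00
    endloop
  endfacet
  facet normal -0.5804 -0.4869 0.6527
    outer loop
      vertex 0.66 7.24 0.00
      vertex 5.50 1.47 0.00
      vertex 11.00 11.00 12.00
    endloop
  endfacet
  facet normal -0.1309 -0.7463 0.6527
    outer loop
      vertex 5.50 1.47 0.00
      vertex 12.91 0.17 0.00
      vertex 11.00 11.00 12.00
    endloop
  endfacet
  facet normal 0.3785 -0.6564 0.6526
    outer loop
      vertex 12.91 0.17 0.00
      vertex 19.43 3.93 0.00
      vertex 11.00 11.00 12.00
    endloop
  endfacet
  facet normal 0.7120 -0.2588 0.6527
    outer loop
      vertex 19.43 3.93 0.00
      vertex 22.00 11.00 0.00
      vertex 11.00 11.00 12.00
    endloop
  endfacet
endsolid part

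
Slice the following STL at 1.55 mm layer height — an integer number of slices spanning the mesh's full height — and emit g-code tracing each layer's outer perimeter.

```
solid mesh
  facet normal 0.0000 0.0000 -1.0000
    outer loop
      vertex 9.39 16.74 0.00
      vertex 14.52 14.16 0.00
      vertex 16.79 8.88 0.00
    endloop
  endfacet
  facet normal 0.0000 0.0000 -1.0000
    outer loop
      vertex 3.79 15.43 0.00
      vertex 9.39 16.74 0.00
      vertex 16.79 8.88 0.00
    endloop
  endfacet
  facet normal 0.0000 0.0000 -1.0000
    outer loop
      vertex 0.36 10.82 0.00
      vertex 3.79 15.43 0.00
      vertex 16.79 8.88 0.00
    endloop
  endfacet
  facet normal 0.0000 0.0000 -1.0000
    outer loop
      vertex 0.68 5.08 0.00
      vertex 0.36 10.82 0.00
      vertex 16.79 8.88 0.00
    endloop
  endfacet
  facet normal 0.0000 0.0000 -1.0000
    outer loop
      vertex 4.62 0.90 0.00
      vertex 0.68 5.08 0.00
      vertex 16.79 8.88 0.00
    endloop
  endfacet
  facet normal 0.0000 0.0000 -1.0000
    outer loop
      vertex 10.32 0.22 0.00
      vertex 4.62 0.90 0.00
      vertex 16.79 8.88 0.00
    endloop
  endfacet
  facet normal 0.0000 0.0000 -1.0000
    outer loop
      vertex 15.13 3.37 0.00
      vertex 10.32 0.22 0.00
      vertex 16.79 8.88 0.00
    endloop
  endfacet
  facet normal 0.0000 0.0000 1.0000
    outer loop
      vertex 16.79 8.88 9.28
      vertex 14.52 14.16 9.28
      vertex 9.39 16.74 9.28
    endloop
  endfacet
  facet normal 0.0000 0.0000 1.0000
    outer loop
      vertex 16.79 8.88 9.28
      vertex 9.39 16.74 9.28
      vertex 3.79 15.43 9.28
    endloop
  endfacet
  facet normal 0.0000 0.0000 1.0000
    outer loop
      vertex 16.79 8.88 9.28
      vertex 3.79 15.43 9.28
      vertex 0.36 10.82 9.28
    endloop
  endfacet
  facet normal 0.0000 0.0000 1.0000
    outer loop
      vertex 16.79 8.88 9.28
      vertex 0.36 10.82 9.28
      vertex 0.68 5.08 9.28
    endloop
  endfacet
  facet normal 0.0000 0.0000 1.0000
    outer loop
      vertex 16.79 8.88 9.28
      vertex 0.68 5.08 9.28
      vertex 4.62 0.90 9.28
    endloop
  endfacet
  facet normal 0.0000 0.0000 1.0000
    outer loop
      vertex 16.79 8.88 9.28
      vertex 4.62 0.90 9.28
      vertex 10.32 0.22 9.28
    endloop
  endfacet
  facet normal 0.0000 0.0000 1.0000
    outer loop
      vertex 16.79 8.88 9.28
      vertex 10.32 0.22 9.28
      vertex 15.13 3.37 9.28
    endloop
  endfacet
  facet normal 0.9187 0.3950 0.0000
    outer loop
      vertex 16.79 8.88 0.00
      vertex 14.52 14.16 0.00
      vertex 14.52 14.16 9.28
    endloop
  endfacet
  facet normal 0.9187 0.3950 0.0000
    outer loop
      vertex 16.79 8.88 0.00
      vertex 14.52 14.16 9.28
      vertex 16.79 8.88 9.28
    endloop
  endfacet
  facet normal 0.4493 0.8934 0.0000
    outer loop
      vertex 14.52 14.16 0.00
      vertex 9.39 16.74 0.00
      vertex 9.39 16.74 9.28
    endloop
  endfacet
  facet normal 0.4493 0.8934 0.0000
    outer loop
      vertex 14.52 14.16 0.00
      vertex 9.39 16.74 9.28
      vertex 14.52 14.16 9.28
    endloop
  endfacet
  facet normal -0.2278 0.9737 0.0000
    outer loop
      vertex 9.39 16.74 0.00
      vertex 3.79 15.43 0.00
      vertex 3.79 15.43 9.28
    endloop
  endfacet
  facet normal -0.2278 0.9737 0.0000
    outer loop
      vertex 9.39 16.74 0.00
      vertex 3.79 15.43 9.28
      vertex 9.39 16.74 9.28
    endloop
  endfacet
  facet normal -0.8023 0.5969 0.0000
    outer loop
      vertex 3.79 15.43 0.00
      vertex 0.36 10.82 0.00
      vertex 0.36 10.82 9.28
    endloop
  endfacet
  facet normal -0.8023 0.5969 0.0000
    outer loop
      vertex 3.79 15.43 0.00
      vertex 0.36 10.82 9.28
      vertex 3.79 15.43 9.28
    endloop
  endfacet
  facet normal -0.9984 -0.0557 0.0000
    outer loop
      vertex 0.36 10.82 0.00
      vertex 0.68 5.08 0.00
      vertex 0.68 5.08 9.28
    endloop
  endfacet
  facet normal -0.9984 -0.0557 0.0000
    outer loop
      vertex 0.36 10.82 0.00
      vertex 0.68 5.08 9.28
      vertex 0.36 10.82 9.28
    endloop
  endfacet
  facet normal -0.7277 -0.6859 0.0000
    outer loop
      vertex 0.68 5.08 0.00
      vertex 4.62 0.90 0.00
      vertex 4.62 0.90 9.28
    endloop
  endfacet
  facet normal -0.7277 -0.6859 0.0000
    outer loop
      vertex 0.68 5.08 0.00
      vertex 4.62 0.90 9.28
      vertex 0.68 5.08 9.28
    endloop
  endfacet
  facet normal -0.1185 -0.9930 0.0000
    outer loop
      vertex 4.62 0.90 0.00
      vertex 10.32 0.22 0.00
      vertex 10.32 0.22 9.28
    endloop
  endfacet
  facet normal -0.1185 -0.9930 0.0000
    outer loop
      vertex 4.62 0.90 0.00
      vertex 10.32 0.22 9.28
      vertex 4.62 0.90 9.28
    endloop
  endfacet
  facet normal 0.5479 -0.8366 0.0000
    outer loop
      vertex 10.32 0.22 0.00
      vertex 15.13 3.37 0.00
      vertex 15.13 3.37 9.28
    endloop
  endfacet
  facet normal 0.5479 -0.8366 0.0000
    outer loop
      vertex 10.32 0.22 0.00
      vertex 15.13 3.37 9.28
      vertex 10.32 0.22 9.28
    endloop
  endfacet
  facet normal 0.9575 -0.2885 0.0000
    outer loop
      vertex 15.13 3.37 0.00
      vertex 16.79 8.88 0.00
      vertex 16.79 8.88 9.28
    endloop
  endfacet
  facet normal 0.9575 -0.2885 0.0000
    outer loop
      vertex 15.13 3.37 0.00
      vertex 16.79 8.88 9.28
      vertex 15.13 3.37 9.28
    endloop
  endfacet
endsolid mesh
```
; perimeter-only toolpath
G21 ; units = mm
G90 ; absolute positioning
G28 ; home
; layer 1
G0 Z1.55
G0 X16.79 Y8.88
G1 X14.52 Y14.16
G1 X9.39 Y16.74
G1 X3.79 Y15.43
G1 X0.36 Y10.82
G1 X0.68 Y5.08
G1 X4.62 Y0.90
G1 X10.32 Y0.22
G1 X15.13 Y3.37
G1 X16.79 Y8.88
; layer 2
G0 Z3.09
G0 X16.79 Y8.88
G1 X14.52 Y14.16
G1 X9.39 Y16.74
G1 X3.79 Y15.43
G1 X0.36 Y10.82
G1 X0.68 Y5.08
G1 X4.62 Y0.90
G1 X10.32 Y0.22
G1 X15.13 Y3.37
G1 X16.79 Y8.88
; layer 3
G0 Z4.64
G0 X16.79 Y8.88
G1 X14.52 Y14.16
G1 X9.39 Y16.74
G1 X3.79 Y15.43
G1 X0.36 Y10.82
G1 X0.68 Y5.08
G1 X4.62 Y0.90
G1 X10.32 Y0.22
G1 X15.13 Y3.37
G1 X16.79 Y8.88
; layer 4
G0 Z6.19
G0 X16.79 Y8.88
G1 X14.52 Y14.16
G1 X9.39 Y16.74
G1 X3.79 Y15.43
G1 X0.36 Y10.82
G1 X0.68 Y5.08
G1 X4.62 Y0.90
G1 X10.32 Y0.22
G1 X15.13 Y3.37
G1 X16.79 Y8.88
; layer 5
G0 Z7.73
G0 X16.79 Y8.88
G1 X14.52 Y14.16
G1 X9.39 Y16.74
G1 X3.79 Y15.43
G1 X0.36 Y10.82
G1 X0.68 Y5.08
G1 X4.62 Y0.90
G1 X10.32 Y0.22
G1 X15.13 Y3.37
G1 X16.79 Y8.88
; layer 6
G0 Z9.28
G0 X16.79 Y8.88
G1 X14.52 Y14.16
G1 X9.39 Y16.74
G1 X3.79 Y15.43
G1 X0.36 Y10.82
G1 X0.68 Y5.08
G1 X4.62 Y0.90
G1 X10.32 Y0.22
G1 X15.13 Y3.37
G1 X16.79 Y8.88
M2 ; end

The solid is a regular 9-sided prism (a cylinder approximated with 9 flat sides), circumscribed radius ≈ 8.4 mm, height ≈ 9.28 mm. Slicing at Δz = 1.55 mm — 6 equal slices spanning the solid's height, so layer i sits at z = i·h/6 — gives 6 non-empty perimeters. Each is a 9-segment closed polygon; G0 lifts to the layer z and rapids to the start vertex, then G1 traces the edges.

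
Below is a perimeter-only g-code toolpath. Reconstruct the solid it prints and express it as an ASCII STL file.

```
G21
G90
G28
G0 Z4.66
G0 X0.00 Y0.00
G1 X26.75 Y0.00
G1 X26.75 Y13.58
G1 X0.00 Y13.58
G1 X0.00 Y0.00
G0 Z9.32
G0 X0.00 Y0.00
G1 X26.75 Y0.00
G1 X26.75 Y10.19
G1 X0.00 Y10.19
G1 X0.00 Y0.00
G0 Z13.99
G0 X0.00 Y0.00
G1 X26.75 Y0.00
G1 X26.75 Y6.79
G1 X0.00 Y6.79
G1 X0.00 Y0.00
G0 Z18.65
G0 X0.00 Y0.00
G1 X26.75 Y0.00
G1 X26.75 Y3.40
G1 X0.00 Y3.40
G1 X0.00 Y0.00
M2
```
solid part
  facet normal 0.0000 0.0000 -1.0000
    outer loop
      vertex 26.75 16.98 0.00
      vertex 26.75 0.00 0.00
      vertex 0.00 0.00 0.00
    endloop
  endfacet
  facet normal 0.0000 0.0000 -1.0000
    outer loop
      vertex 0.00 16.98 0.00
      vertex 26.75 16.98 0.00
      vertex 0.00 0.00 0.00
    endloop
  endfacet
  facet normal 0.0000 -1.0000 0.0000
    outer loop
      vertex 0.00 0.00 0.00
      vertex 26.75 0.00 0.00
      vertex 26.75 0.00 23.31
    endloop
  endfacet
  facet normal 0.0000 -1.0000 0.0000
    outer loop
      vertex 0.00 0.00 0.00
      vertex 26.75 0.00 23.31
      vertex 0.00 0.00 23.31
    endloop
  endfacet
  facet normal 0.0000 0.8083 0.5888
    outer loop
      vertex 0.00 0.00 23.31
      vertex 26.75 0.00 23.31
      vertex 26.75 16.98 0.00
    endloop
  endfacet
  facet normal 0.0000 0.8083 0.5888
    outer loop
      vertex 0.00 0.00 23.31
      vertex 26.75 16.98 0.00
      vertex 0.00 16.98 0.00
    endloop
  endfacet
  facet normal -1.0000 0.0000 0.0000
    outer loop
      vertex 0.00 0.00 23.31
      vertex 0.00 16.98 0.00
      vertex 0.00 0.00 0.00
    endloop
  endfacet
  facet normal 1.0000 0.0000 0.0000
    outer loop
      vertex 26.75 0.00 0.00
      vertex 26.75 16.98 0.00
      vertex 26.75 0.00 23.31
    endloop
  endfacet
endsolid part

The G0 Z moves step by Δz≈4.66 mm. The G1 loops shrink linearly with z, so the solid tapers from its base footprint up to z≈23.3. Closing with a flat bottom cap and the tapered top and triangulating gives 8 facets — a wedge (ramp): 26.8 × 17 mm base, rising to 23.3 mm along the y=0 edge and sloping linearly to z=0 at y=17.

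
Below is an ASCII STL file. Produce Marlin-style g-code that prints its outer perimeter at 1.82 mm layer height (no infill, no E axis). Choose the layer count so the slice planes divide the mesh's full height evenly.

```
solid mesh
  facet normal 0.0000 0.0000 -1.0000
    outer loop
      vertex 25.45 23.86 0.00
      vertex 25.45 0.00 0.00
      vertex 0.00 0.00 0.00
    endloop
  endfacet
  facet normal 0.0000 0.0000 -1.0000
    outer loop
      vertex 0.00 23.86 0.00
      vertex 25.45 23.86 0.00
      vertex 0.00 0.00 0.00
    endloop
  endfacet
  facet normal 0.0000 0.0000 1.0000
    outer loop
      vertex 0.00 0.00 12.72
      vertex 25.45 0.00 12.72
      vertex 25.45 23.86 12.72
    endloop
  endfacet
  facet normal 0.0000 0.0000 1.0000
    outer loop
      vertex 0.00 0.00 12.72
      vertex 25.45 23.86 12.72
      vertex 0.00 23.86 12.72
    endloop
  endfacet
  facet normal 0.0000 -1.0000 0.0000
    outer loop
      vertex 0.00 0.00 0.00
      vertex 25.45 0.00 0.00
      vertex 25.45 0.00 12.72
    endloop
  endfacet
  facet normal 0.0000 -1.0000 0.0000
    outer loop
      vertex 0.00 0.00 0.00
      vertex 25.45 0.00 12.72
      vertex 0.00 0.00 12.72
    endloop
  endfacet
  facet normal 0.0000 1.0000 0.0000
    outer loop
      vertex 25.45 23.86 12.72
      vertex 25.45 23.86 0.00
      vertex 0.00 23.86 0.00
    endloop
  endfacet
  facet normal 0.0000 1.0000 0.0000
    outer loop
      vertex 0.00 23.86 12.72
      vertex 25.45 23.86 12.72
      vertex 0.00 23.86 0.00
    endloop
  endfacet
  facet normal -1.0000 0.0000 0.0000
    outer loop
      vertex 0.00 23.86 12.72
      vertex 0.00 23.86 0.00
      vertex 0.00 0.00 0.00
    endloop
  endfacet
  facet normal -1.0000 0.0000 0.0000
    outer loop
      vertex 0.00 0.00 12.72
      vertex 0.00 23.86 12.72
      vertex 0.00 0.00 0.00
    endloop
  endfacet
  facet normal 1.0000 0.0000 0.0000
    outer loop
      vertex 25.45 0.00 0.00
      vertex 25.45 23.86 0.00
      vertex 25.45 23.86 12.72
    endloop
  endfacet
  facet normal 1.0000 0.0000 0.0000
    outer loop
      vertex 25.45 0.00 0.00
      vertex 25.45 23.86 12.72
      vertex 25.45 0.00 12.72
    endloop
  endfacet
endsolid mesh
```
; perimeter-only toolpath
G21 ; units = mm
G90 ; absolute positioning
G28 ; home
; layer 1
G0 Z1.82
G0 X0.00 Y0.00
G1 X25.45 Y0.00
G1 X25.45 Y23.86
G1 X0.00 Y23.86
G1 X0.00 Y0.00
; layer 2
G0 Z3.63
G0 X0.00 Y0.00
G1 X25.45 Y0.00
G1 X25.45 Y23.86
G1 X0.00 Y23.86
G1 X0.00 Y0.00
; layer 3
G0 Z5.45
G0 X0.00 Y0.00
G1 X25.45 Y0.00
G1 X25.45 Y23.86
G1 X0.00 Y23.86
G1 X0.00 Y0.00
; layer 4
G0 Z7.27
G0 X0.00 Y0.00
G1 X25.45 Y0.00
G1 X25.45 Y23.86
G1 X0.00 Y23.86
G1 X0.00 Y0.00
; layer 5
G0 Z9.09
G0 X0.00 Y0.00
G1 X25.45 Y0.00
G1 X25.45 Y23.86
G1 X0.00 Y23.86
G1 X0.00 Y0.00
; layer 6
G0 Z10.90
G0 X0.00 Y0.00
G1 X25.45 Y0.00
G1 X25.45 Y23.86
G1 X0.00 Y23.86
G1 X0.00 Y0.00
; layer 7
G0 Z12.72
G0 X0.00 Y0.00
G1 X25.45 Y0.00
G1 X25.45 Y23.86
G1 X0.00 Y23.86
G1 X0.00 Y0.00
M2 ; end

The solid is a rectangular box, roughly 25.4 × 23.9 mm footprint and 12.7 mm tall. Slicing at Δz = 1.82 mm — 7 equal slices spanning the solid's height, so layer i sits at z = i·h/7 — gives 7 non-empty perimeters. Each is a 4-segment closed polygon; G0 lifts to the layer z and rapids to the start vertex, then G1 traces the edges.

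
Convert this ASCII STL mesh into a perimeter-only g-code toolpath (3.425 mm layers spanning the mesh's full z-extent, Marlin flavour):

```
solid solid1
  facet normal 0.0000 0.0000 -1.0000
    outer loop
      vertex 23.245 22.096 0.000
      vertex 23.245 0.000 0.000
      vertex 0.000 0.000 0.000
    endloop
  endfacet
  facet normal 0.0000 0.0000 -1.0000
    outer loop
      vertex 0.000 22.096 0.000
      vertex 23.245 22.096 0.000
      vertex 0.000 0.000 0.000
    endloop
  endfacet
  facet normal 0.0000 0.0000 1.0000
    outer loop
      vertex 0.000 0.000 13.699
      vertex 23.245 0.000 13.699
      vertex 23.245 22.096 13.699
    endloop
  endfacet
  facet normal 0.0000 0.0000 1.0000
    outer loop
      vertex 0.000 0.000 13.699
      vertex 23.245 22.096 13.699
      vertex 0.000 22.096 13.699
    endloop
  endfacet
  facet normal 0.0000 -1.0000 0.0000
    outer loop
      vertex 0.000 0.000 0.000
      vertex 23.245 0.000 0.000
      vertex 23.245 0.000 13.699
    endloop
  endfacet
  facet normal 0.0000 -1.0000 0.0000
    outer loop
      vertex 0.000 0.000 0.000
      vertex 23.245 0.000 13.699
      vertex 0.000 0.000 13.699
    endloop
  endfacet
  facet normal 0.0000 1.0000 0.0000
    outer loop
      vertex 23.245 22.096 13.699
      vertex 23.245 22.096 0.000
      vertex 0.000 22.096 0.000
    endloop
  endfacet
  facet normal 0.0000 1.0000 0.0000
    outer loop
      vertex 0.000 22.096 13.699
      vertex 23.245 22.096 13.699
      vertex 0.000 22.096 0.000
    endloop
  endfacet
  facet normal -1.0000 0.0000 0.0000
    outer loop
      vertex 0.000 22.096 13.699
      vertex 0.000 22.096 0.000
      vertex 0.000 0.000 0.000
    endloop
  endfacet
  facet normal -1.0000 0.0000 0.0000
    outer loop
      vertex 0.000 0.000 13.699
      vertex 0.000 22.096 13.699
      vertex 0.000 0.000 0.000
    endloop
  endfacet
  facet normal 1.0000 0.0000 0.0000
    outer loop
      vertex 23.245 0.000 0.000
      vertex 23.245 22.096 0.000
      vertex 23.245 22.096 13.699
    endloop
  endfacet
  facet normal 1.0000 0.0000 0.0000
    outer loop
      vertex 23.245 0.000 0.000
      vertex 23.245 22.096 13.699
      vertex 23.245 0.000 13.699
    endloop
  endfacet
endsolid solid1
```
; perimeter-only toolpath
G21 ; units = mm
G90 ; absolute positioning
G28 ; home
; layer 1
G0 Z3.425
G0 X0.000 Y0.000
G1 X23.245 Y0.000
G1 X23.245 Y22.096
G1 X0.000 Y22.096
G1 X0.000 Y0.000
; layer 2
G0 Z6.849
G0 X0.000 Y0.000
G1 X23.245 Y0.000
G1 X23.245 Y22.096
G1 X0.000 Y22.096
G1 X0.000 Y0.000
; layer 3
G0 Z10.274
G0 X0.000 Y0.000
G1 X23.245 Y0.000
G1 X23.245 Y22.096
G1 X0.000 Y22.096
G1 X0.000 Y0.000
; layer 4
G0 Z13.699
G0 X0.000 Y0.000
G1 X23.245 Y0.000
G1 X23.245 Y22.096
G1 X0.000 Y22.096
G1 X0.000 Y0.000
M2 ; end

The solid is a rectangular box, roughly 23.2 × 22.1 mm footprint and 13.7 mm tall. Slicing at Δz = 3.425 mm — 4 equal slices spanning the solid's height, so layer i sits at z = i·h/4 — gives 4 non-empty perimeters. Each is a 4-segment closed polygon; G0 lifts to the layer z and rapids to the start vertex, then G1 traces the edges.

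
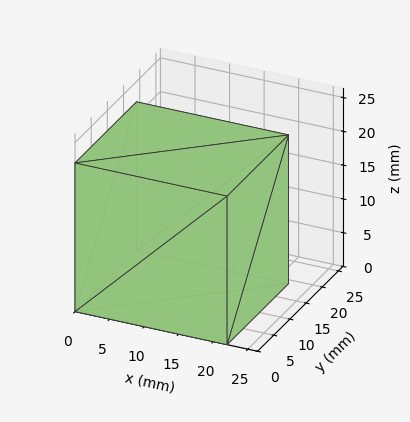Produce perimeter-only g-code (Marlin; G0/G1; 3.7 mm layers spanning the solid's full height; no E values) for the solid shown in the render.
Reading the render: the shape is a rectangular box, roughly 22 × 19 mm footprint and 22 mm tall (dimensions read to the nearest mm from the axis ticks). For the g-code, the solid's height is divided into equal slices at the stated Δz and each level perimeter traced with G1 moves after a G0 lift.

; perimeter-only toolpath
G21 ; units = mm
G90 ; absolute positioning
G28 ; home
; layer 1
G0 Z3.7
G0 X0.0 Y0.0
G1 X22.0 Y0.0
G1 X22.0 Y19.0
G1 X0.0 Y19.0
G1 X0.0 Y0.0
; layer 2
G0 Z7.3
G0 X0.0 Y0.0
G1 X22.0 Y0.0
G1 X22.0 Y19.0
G1 X0.0 Y19.0
G1 X0.0 Y0.0
; layer 3
G0 Z11.0
G0 X0.0 Y0.0
G1 X22.0 Y0.0
G1 X22.0 Y19.0
G1 X0.0 Y19.0
G1 X0.0 Y0.0
; layer 4
G0 Z14.7
G0 X0.0 Y0.0
G1 X22.0 Y0.0
G1 X22.0 Y19.0
G1 X0.0 Y19.0
G1 X0.0 Y0.0
; layer 5
G0 Z18.3
G0 X0.0 Y0.0
G1 X22.0 Y0.0
G1 X22.0 Y19.0
G1 X0.0 Y19.0
G1 X0.0 Y0.0
; layer 6
G0 Z22.0
G0 X0.0 Y0.0
G1 X22.0 Y0.0
G1 X22.0 Y19.0
G1 X0.0 Y19.0
G1 X0.0 Y0.0
M2 ; end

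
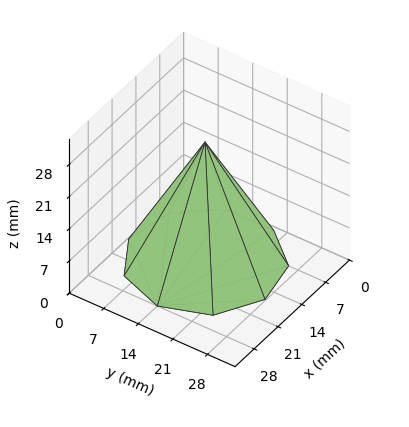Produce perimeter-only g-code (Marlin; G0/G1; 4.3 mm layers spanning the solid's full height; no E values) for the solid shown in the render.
Reading the render: the shape is a regular 9-sided pyramid, base circumscribed radius ≈ 14 mm, apex at z ≈ 26 mm (dimensions read to the nearest mm from the axis ticks). For the g-code, the solid's height is divided into equal slices at the stated Δz and each level perimeter traced with G1 moves after a G0 lift.

; perimeter-only toolpath
G21 ; units = mm
G90 ; absolute positioning
G28 ; home
; layer 1
G0 Z4.3
G0 X25.7 Y14.0
G1 X22.9 Y21.5
G1 X16.0 Y25.5
G1 X8.2 Y24.1
G1 X3.0 Y18.0
G1 X3.0 Y10.0
G1 X8.2 Y3.9
G1 X16.0 Y2.5
G1 X22.9 Y6.5
G1 X25.7 Y14.0
; layer 2
G0 Z8.7
G0 X23.3 Y14.0
G1 X21.1 Y20.0
G1 X15.6 Y23.2
G1 X9.3 Y22.1
G1 X5.2 Y17.2
G1 X5.2 Y10.8
G1 X9.3 Y5.9
G1 X15.6 Y4.8
G1 X21.1 Y8.0
G1 X23.3 Y14.0
; layer 3
G0 Z13.0
G0 X21.0 Y14.0
G1 X19.4 Y18.5
G1 X15.2 Y20.9
G1 X10.5 Y20.1
G1 X7.4 Y16.4
G1 X7.4 Y11.6
G1 X10.5 Y8.0
G1 X15.2 Y7.1
G1 X19.4 Y9.5
G1 X21.0 Y14.0
; layer 4
G0 Z17.3
G0 X18.7 Y14.0
G1 X17.6 Y17.0
G1 X14.8 Y18.6
G1 X11.7 Y18.0
G1 X9.6 Y15.6
G1 X9.6 Y12.4
G1 X11.7 Y10.0
G1 X14.8 Y9.4
G1 X17.6 Y11.0
G1 X18.7 Y14.0
; layer 5
G0 Z21.7
G0 X16.3 Y14.0
G1 X15.8 Y15.5
G1 X14.4 Y16.3
G1 X12.8 Y16.0
G1 X11.8 Y14.8
G1 X11.8 Y13.2
G1 X12.8 Y12.0
G1 X14.4 Y11.7
G1 X15.8 Y12.5
G1 X16.3 Y14.0
M2 ; end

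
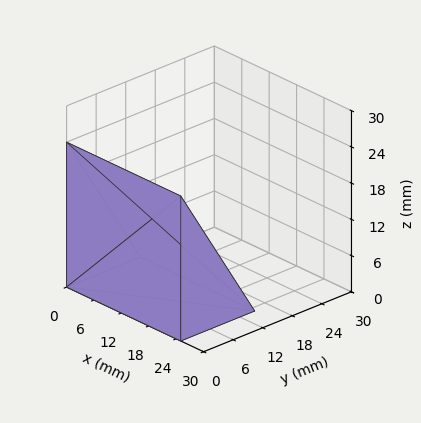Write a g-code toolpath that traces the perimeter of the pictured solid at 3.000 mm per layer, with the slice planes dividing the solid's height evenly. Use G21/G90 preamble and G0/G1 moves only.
Reading the render: the shape is a wedge (ramp): 25 × 15 mm base, rising to 24 mm along the y=0 edge and sloping linearly to z=0 at y=15 (dimensions read to the nearest mm from the axis ticks). For the g-code, the solid's height is divided into equal slices at the stated Δz and each level perimeter traced with G1 moves after a G0 lift.

; perimeter-only toolpath
G21 ; units = mm
G90 ; absolute positioning
G28 ; home
; layer 1
G0 Z3.000
G0 X0.000 Y0.000
G1 X25.000 Y0.000
G1 X25.000 Y13.125
G1 X0.000 Y13.125
G1 X0.000 Y0.000
; layer 2
G0 Z6.000
G0 X0.000 Y0.000
G1 X25.000 Y0.000
G1 X25.000 Y11.250
G1 X0.000 Y11.250
G1 X0.000 Y0.000
; layer 3
G0 Z9.000
G0 X0.000 Y0.000
G1 X25.000 Y0.000
G1 X25.000 Y9.375
G1 X0.000 Y9.375
G1 X0.000 Y0.000
; layer 4
G0 Z12.000
G0 X0.000 Y0.000
G1 X25.000 Y0.000
G1 X25.000 Y7.500
G1 X0.000 Y7.500
G1 X0.000 Y0.000
; layer 5
G0 Z15.000
G0 X0.000 Y0.000
G1 X25.000 Y0.000
G1 X25.000 Y5.625
G1 X0.000 Y5.625
G1 X0.000 Y0.000
; layer 6
G0 Z18.000
G0 X0.000 Y0.000
G1 X25.000 Y0.000
G1 X25.000 Y3.750
G1 X0.000 Y3.750
G1 X0.000 Y0.000
; layer 7
G0 Z21.000
G0 X0.000 Y0.000
G1 X25.000 Y0.000
G1 X25.000 Y1.875
G1 X0.000 Y1.875
G1 X0.000 Y0.000
M2 ; end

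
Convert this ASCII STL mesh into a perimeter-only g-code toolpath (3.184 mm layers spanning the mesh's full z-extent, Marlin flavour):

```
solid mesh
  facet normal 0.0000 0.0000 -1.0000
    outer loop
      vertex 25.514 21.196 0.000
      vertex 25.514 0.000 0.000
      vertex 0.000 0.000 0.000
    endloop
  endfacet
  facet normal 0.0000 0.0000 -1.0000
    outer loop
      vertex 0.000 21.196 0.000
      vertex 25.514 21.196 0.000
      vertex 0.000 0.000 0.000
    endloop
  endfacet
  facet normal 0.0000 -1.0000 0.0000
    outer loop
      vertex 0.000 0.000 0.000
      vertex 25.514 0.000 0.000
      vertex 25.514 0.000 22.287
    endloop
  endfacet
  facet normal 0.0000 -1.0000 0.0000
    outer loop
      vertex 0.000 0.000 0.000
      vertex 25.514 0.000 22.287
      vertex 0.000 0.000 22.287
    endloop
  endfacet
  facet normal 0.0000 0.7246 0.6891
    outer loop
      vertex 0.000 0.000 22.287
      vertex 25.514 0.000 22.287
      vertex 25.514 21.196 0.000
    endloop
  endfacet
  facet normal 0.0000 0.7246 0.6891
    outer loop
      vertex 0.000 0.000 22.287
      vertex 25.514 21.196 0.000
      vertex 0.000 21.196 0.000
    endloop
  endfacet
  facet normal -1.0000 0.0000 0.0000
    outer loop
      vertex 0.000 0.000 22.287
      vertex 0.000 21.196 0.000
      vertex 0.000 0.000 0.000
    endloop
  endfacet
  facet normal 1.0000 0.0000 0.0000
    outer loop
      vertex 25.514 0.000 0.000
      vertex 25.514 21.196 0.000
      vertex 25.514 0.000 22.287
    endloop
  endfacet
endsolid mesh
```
; perimeter-only toolpath
G21 ; units = mm
G90 ; absolute positioning
G28 ; home
; layer 1
G0 Z3.184
G0 X0.000 Y0.000
G1 X25.514 Y0.000
G1 X25.514 Y18.168
G1 X0.000 Y18.168
G1 X0.000 Y0.000
; layer 2
G0 Z6.368
G0 X0.000 Y0.000
G1 X25.514 Y0.000
G1 X25.514 Y15.140
G1 X0.000 Y15.140
G1 X0.000 Y0.000
; layer 3
G0 Z9.552
G0 X0.000 Y0.000
G1 X25.514 Y0.000
G1 X25.514 Y12.112
G1 X0.000 Y12.112
G1 X0.000 Y0.000
; layer 4
G0 Z12.735
G0 X0.000 Y0.000
G1 X25.514 Y0.000
G1 X25.514 Y9.084
G1 X0.000 Y9.084
G1 X0.000 Y0.000
; layer 5
G0 Z15.919
G0 X0.000 Y0.000
G1 X25.514 Y0.000
G1 X25.514 Y6.056
G1 X0.000 Y6.056
G1 X0.000 Y0.000
; layer 6
G0 Z19.103
G0 X0.000 Y0.000
G1 X25.514 Y0.000
G1 X25.514 Y3.028
G1 X0.000 Y3.028
G1 X0.000 Y0.000
M2 ; end

The solid is a wedge (ramp): 25.5 × 21.2 mm base, rising to 22.3 mm along the y=0 edge and sloping linearly to z=0 at y=21.2. Slicing at Δz = 3.184 mm — 7 equal slices spanning the solid's height, so layer i sits at z = i·h/7 — gives 6 non-empty perimeters. Each is a 4-segment closed polygon; G0 lifts to the layer z and rapids to the start vertex, then G1 traces the edges. The cross-section shrinks linearly with z (the slice at the apex is degenerate and omitted).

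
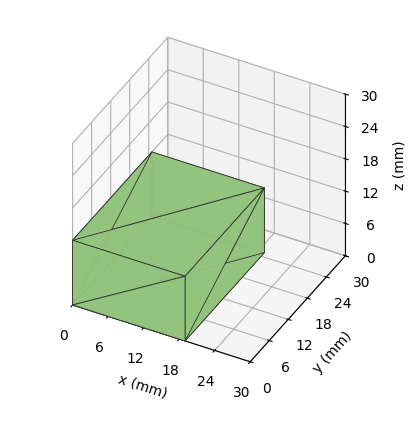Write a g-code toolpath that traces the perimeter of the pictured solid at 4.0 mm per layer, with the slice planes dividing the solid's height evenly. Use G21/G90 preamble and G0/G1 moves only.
Reading the render: the shape is a rectangular box, roughly 19 × 25 mm footprint and 12 mm tall (dimensions read to the nearest mm from the axis ticks). For the g-code, the solid's height is divided into equal slices at the stated Δz and each level perimeter traced with G1 moves after a G0 lift.

; perimeter-only toolpath
G21 ; units = mm
G90 ; absolute positioning
G28 ; home
; layer 1
G0 Z4.0
G0 X0.0 Y0.0
G1 X19.0 Y0.0
G1 X19.0 Y25.0
G1 X0.0 Y25.0
G1 X0.0 Y0.0
; layer 2
G0 Z8.0
G0 X0.0 Y0.0
G1 X19.0 Y0.0
G1 X19.0 Y25.0
G1 X0.0 Y25.0
G1 X0.0 Y0.0
; layer 3
G0 Z12.0
G0 X0.0 Y0.0
G1 X19.0 Y0.0
G1 X19.0 Y25.0
G1 X0.0 Y25.0
G1 X0.0 Y0.0
M2 ; end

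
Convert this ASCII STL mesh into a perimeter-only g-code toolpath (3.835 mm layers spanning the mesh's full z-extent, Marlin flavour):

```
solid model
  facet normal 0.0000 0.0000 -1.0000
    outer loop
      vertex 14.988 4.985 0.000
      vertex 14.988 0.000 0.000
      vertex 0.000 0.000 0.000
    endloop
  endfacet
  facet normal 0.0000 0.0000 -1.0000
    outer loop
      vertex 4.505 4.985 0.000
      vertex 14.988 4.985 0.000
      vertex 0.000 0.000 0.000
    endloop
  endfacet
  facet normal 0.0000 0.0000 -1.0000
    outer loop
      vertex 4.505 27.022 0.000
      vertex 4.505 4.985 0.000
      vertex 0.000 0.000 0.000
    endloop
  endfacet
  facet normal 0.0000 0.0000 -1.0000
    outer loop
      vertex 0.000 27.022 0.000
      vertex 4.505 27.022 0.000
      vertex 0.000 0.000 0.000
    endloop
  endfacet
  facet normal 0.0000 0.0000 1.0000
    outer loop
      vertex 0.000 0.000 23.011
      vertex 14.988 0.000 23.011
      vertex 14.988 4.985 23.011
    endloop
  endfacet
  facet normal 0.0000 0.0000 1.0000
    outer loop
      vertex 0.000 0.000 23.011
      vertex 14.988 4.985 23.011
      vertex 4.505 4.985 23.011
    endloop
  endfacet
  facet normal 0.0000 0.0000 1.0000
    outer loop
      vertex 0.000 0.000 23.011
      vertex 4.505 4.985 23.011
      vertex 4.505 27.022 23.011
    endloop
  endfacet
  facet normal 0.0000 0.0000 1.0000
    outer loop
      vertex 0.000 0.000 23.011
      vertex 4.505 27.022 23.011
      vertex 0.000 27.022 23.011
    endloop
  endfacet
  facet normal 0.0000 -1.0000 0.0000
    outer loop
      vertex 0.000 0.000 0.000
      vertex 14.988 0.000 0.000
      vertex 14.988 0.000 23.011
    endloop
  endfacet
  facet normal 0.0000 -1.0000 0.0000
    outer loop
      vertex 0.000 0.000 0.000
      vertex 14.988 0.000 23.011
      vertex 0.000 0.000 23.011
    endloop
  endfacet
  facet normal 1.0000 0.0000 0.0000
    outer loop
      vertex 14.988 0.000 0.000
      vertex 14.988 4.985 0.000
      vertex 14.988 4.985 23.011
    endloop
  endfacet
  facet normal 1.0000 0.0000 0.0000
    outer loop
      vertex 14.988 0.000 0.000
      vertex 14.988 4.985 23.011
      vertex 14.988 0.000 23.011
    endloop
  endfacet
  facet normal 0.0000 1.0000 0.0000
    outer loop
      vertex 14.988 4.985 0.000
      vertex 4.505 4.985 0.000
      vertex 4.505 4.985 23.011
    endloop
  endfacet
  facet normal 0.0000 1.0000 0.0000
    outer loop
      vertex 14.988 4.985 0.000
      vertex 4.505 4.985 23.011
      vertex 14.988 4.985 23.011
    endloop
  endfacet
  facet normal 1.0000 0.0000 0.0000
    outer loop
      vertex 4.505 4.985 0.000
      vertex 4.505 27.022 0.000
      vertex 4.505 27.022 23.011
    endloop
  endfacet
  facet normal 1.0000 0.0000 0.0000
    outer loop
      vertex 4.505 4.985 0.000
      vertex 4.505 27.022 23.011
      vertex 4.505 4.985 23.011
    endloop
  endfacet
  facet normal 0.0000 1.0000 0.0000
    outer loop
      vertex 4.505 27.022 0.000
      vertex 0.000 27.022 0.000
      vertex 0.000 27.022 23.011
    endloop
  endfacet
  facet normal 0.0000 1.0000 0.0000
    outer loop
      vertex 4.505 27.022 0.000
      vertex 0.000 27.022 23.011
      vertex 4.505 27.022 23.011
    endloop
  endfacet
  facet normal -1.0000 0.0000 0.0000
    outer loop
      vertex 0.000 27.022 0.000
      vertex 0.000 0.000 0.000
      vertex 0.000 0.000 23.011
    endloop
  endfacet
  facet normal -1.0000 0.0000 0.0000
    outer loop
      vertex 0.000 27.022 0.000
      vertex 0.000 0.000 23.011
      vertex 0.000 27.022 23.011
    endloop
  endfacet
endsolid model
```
; perimeter-only toolpath
G21 ; units = mm
G90 ; absolute positioning
G28 ; home
; layer 1
G0 Z3.835
G0 X0.000 Y0.000
G1 X14.988 Y0.000
G1 X14.988 Y4.985
G1 X4.505 Y4.985
G1 X4.505 Y27.022
G1 X0.000 Y27.022
G1 X0.000 Y0.000
; layer 2
G0 Z7.670
G0 X0.000 Y0.000
G1 X14.988 Y0.000
G1 X14.988 Y4.985
G1 X4.505 Y4.985
G1 X4.505 Y27.022
G1 X0.000 Y27.022
G1 X0.000 Y0.000
; layer 3
G0 Z11.505
G0 X0.000 Y0.000
G1 X14.988 Y0.000
G1 X14.988 Y4.985
G1 X4.505 Y4.985
G1 X4.505 Y27.022
G1 X0.000 Y27.022
G1 X0.000 Y0.000
; layer 4
G0 Z15.341
G0 X0.000 Y0.000
G1 X14.988 Y0.000
G1 X14.988 Y4.985
G1 X4.505 Y4.985
G1 X4.505 Y27.022
G1 X0.000 Y27.022
G1 X0.000 Y0.000
; layer 5
G0 Z19.176
G0 X0.000 Y0.000
G1 X14.988 Y0.000
G1 X14.988 Y4.985
G1 X4.505 Y4.985
G1 X4.505 Y27.022
G1 X0.000 Y27.022
G1 X0.000 Y0.000
; layer 6
G0 Z23.011
G0 X0.000 Y0.000
G1 X14.988 Y0.000
G1 X14.988 Y4.985
G1 X4.505 Y4.985
G1 X4.505 Y27.022
G1 X0.000 Y27.022
G1 X0.000 Y0.000
M2 ; end

The solid is an L-shaped prism: outer 15 × 27 mm, arm thicknesses ≈ 4.99 mm (horizontal) and 4.5 mm (vertical), extruded 23 mm in z. Slicing at Δz = 3.835 mm — 6 equal slices spanning the solid's height, so layer i sits at z = i·h/6 — gives 6 non-empty perimeters. Each is a 6-segment closed polygon; G0 lifts to the layer z and rapids to the start vertex, then G1 traces the edges.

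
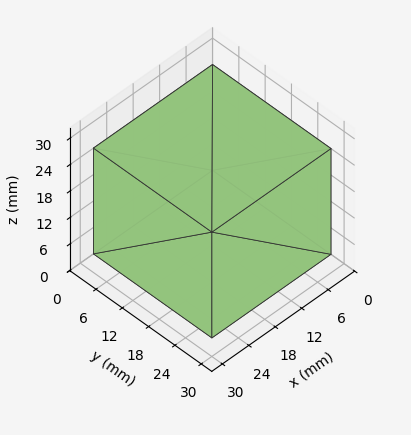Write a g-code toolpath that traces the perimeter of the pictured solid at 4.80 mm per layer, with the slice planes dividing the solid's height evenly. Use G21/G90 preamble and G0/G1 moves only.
Reading the render: the shape is a rectangular box, roughly 27 × 27 mm footprint and 24 mm tall (dimensions read to the nearest mm from the axis ticks). For the g-code, the solid's height is divided into equal slices at the stated Δz and each level perimeter traced with G1 moves after a G0 lift.

; perimeter-only toolpath
G21 ; units = mm
G90 ; absolute positioning
G28 ; home
; layer 1
G0 Z4.80
G0 X0.00 Y0.00
G1 X27.00 Y0.00
G1 X27.00 Y27.00
G1 X0.00 Y27.00
G1 X0.00 Y0.00
; layer 2
G0 Z9.60
G0 X0.00 Y0.00
G1 X27.00 Y0.00
G1 X27.00 Y27.00
G1 X0.00 Y27.00
G1 X0.00 Y0.00
; layer 3
G0 Z14.40
G0 X0.00 Y0.00
G1 X27.00 Y0.00
G1 X27.00 Y27.00
G1 X0.00 Y27.00
G1 X0.00 Y0.00
; layer 4
G0 Z19.20
G0 X0.00 Y0.00
G1 X27.00 Y0.00
G1 X27.00 Y27.00
G1 X0.00 Y27.00
G1 X0.00 Y0.00
; layer 5
G0 Z24.00
G0 X0.00 Y0.00
G1 X27.00 Y0.00
G1 X27.00 Y27.00
G1 X0.00 Y27.00
G1 X0.00 Y0.00
M2 ; end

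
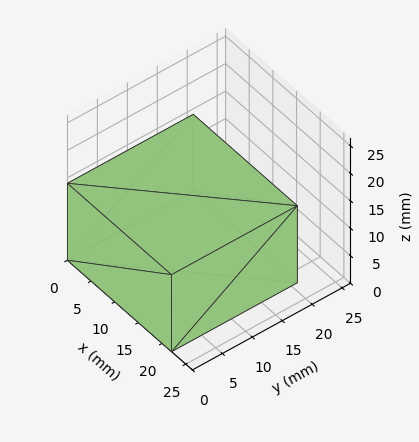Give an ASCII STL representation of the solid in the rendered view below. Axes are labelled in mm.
Reading the render: the shape is a rectangular box, roughly 22 × 21 mm footprint and 14 mm tall (dimensions read to the nearest mm from the axis ticks). For the STL, each face is triangulated and given an outward normal.

solid part
  facet normal 0.0000 0.0000 -1.0000
    outer loop
      vertex 22.000 21.000 0.000
      vertex 22.000 0.000 0.000
      vertex 0.000 0.000 0.000
    endloop
  endfacet
  facet normal 0.0000 0.0000 -1.0000
    outer loop
      vertex 0.000 21.000 0.000
      vertex 22.000 21.000 0.000
      vertex 0.000 0.000 0.000
    endloop
  endfacet
  facet normal 0.0000 0.0000 1.0000
    outer loop
      vertex 0.000 0.000 14.000
      vertex 22.000 0.000 14.000
      vertex 22.000 21.000 14.000
    endloop
  endfacet
  facet normal 0.0000 0.0000 1.0000
    outer loop
      vertex 0.000 0.000 14.000
      vertex 22.000 21.000 14.000
      vertex 0.000 21.000 14.000
    endloop
  endfacet
  facet normal 0.0000 -1.0000 0.0000
    outer loop
      vertex 0.000 0.000 0.000
      vertex 22.000 0.000 0.000
      vertex 22.000 0.000 14.000
    endloop
  endfacet
  facet normal 0.0000 -1.0000 0.0000
    outer loop
      vertex 0.000 0.000 0.000
      vertex 22.000 0.000 14.000
      vertex 0.000 0.000 14.000
    endloop
  endfacet
  facet normal 0.0000 1.0000 0.0000
    outer loop
      vertex 22.000 21.000 14.000
      vertex 22.000 21.000 0.000
      vertex 0.000 21.000 0.000
    endloop
  endfacet
  facet normal 0.0000 1.0000 0.0000
    outer loop
      vertex 0.000 21.000 14.000
      vertex 22.000 21.000 14.000
      vertex 0.000 21.000 0.000
    endloop
  endfacet
  facet normal -1.0000 0.0000 0.0000
    outer loop
      vertex 0.000 21.000 14.000
      vertex 0.000 21.000 0.000
      vertex 0.000 0.000 0.000
    endloop
  endfacet
  facet normal -1.0000 0.0000 0.0000
    outer loop
      vertex 0.000 0.000 14.000
      vertex 0.000 21.000 14.000
      vertex 0.000 0.000 0.000
    endloop
  endfacet
  facet normal 1.0000 0.0000 0.0000
    outer loop
      vertex 22.000 0.000 0.000
      vertex 22.000 21.000 0.000
      vertex 22.000 21.000 14.000
    endloop
  endfacet
  facet normal 1.0000 0.0000 0.0000
    outer loop
      vertex 22.000 0.000 0.000
      vertex 22.000 21.000 14.000
      vertex 22.000 0.000 14.000
    endloop
  endfacet
endsolid part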